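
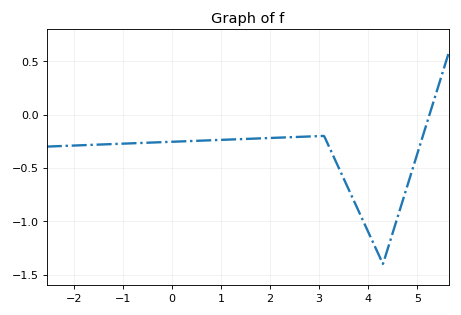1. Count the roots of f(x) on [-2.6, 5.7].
1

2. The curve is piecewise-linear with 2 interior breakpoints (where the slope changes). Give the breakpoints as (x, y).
(3.1, -0.2); (4.3, -1.4)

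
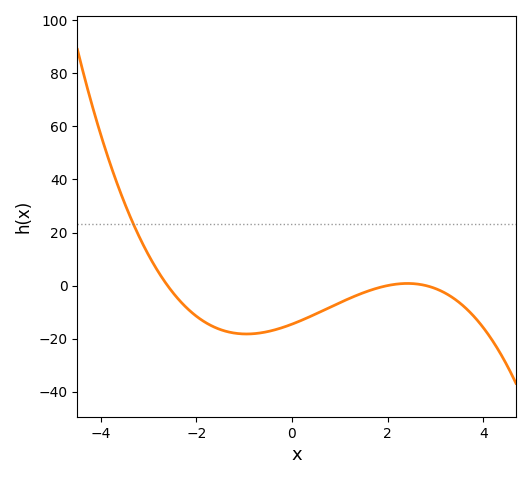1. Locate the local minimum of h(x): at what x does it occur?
-1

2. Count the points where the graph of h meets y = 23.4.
1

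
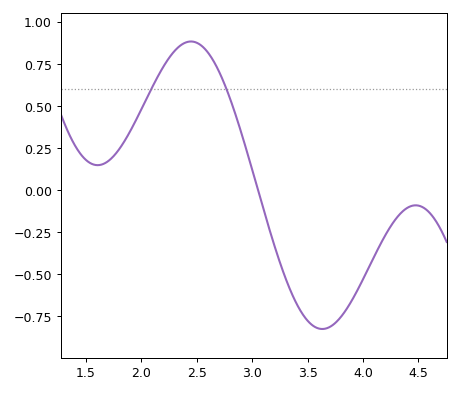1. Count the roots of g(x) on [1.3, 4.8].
1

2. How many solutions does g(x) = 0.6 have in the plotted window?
2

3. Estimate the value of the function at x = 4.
-0.53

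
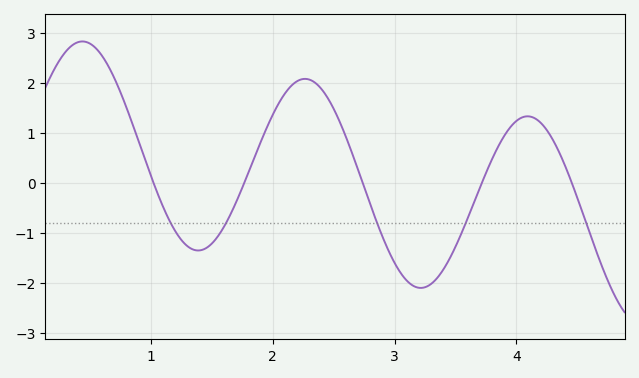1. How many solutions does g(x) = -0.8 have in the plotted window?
5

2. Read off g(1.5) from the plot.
-1.2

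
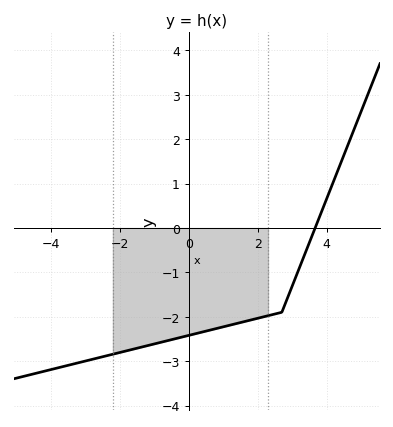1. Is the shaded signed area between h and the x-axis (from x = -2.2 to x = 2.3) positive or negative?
negative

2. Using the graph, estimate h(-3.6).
-3.1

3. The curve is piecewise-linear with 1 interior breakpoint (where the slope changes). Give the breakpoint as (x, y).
(2.7, -1.9)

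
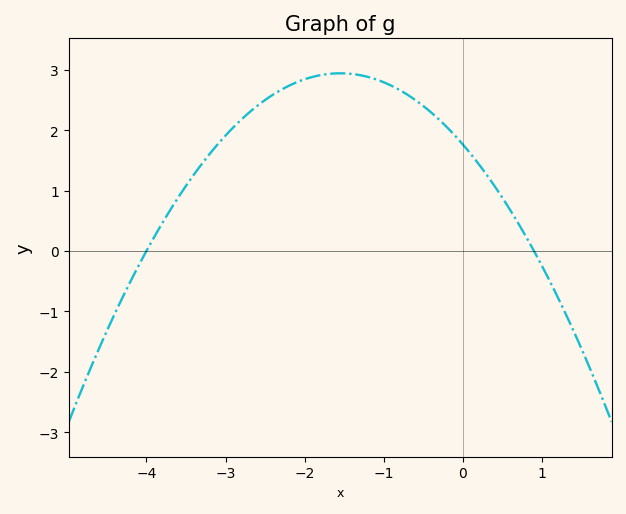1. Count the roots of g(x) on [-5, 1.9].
2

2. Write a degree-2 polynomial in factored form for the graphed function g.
y = -0.49(x + 4)(x - 0.9)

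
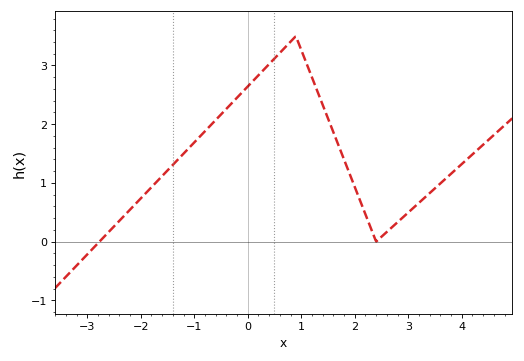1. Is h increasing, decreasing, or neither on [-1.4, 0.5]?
increasing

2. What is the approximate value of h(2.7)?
0.2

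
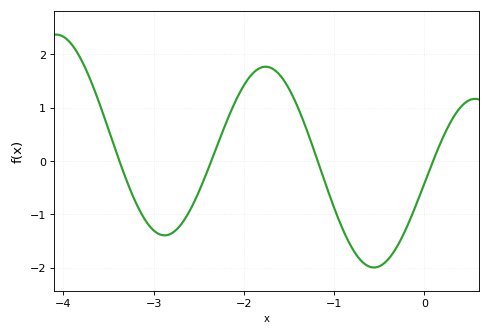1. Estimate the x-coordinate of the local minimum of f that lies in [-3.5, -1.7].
-2.88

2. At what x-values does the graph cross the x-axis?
-3.38, -2.36, -1.18, 0.095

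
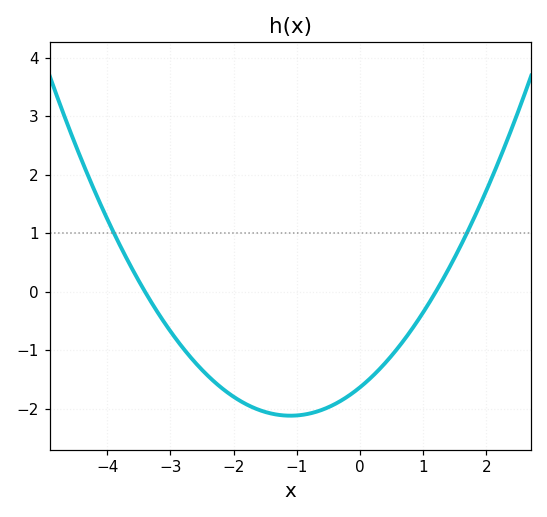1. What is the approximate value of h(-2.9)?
-0.82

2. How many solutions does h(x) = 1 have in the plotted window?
2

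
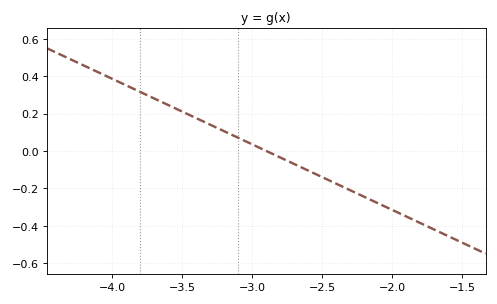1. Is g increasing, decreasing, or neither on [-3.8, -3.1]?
decreasing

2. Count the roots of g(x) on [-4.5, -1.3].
1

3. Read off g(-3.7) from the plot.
0.28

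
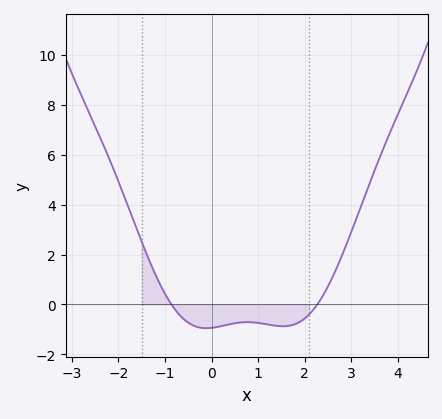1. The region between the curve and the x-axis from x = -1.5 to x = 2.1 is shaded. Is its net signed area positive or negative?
negative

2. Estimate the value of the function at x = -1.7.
3.4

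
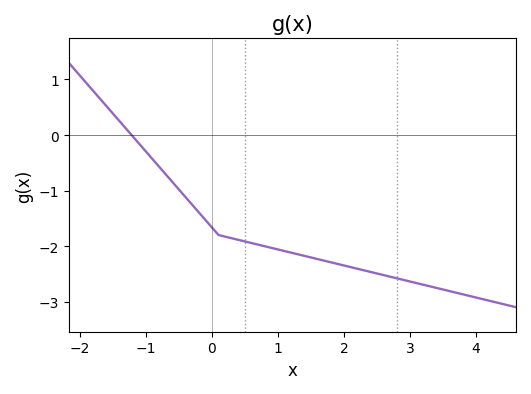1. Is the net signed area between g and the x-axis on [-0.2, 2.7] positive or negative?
negative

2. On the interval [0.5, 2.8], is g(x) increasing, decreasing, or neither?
decreasing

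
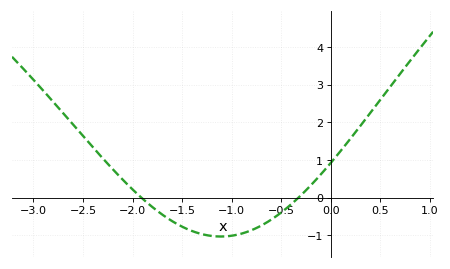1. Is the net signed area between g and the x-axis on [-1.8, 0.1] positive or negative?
negative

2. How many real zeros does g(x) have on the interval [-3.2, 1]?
2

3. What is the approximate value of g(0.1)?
1.24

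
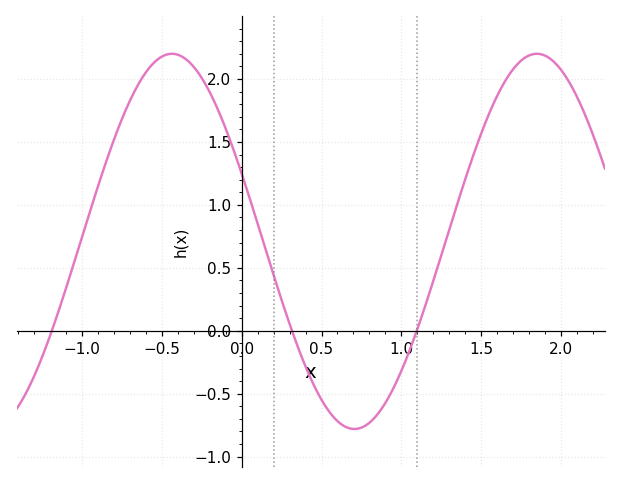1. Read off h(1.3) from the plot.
0.8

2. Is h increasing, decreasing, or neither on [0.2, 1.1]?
neither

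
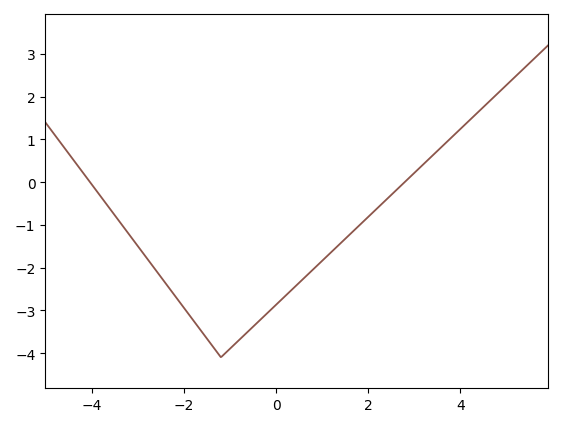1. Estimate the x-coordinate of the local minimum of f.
-1.2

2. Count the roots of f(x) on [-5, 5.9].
2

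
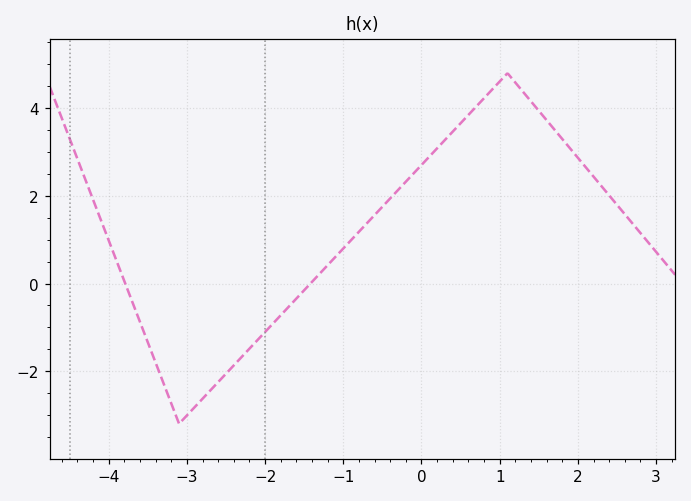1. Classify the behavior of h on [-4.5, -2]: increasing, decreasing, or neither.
neither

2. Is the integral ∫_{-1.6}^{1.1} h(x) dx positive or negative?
positive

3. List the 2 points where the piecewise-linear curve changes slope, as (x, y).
(-3.1, -3.2); (1.1, 4.8)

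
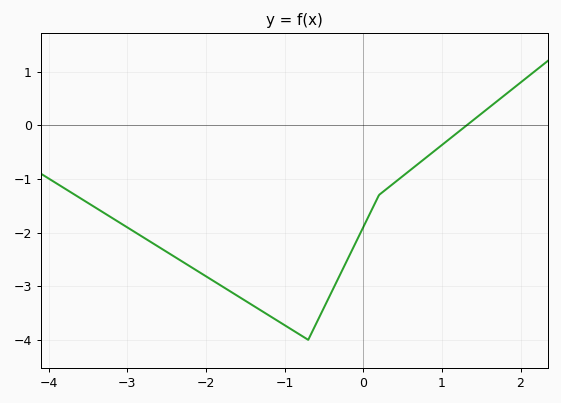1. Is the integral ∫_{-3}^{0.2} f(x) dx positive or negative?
negative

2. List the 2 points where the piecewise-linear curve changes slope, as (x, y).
(-0.7, -4); (0.2, -1.3)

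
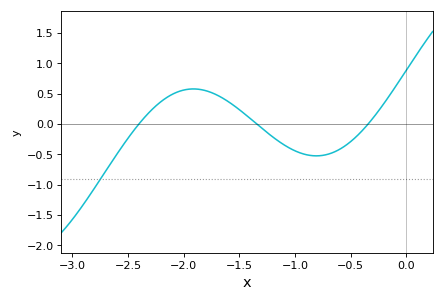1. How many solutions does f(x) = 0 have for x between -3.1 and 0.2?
3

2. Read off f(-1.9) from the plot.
0.6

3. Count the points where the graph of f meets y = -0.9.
1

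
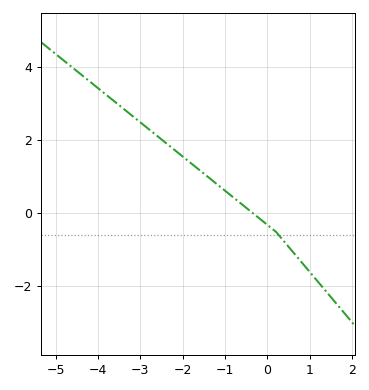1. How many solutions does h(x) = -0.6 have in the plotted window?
1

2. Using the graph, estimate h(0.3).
-0.638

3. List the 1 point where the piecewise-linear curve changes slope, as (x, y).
(0.2, -0.5)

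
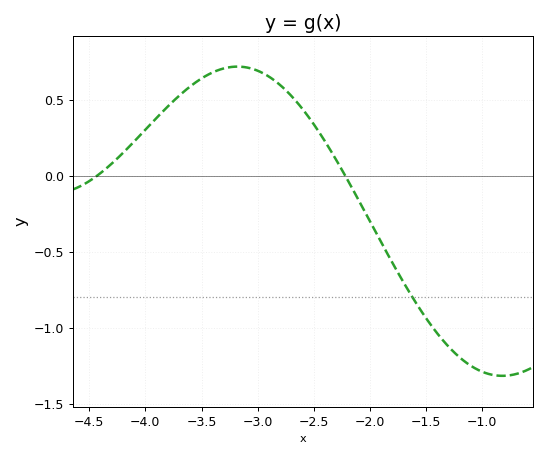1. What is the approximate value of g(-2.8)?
0.6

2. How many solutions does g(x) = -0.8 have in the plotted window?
1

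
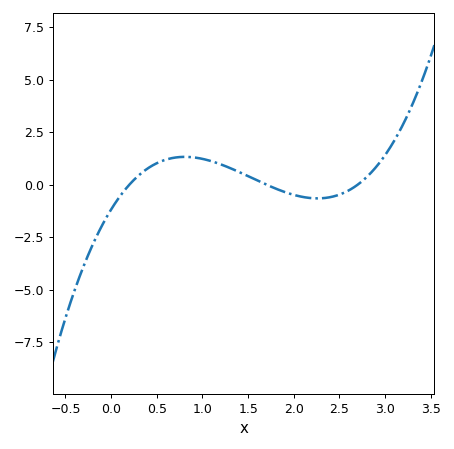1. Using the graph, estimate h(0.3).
0.433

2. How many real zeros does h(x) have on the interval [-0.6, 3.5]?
3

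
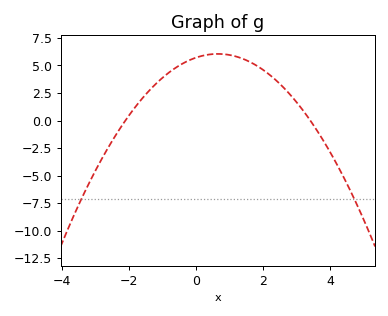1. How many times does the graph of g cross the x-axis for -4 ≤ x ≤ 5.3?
2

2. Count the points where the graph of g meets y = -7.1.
2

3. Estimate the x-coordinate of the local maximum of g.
0.65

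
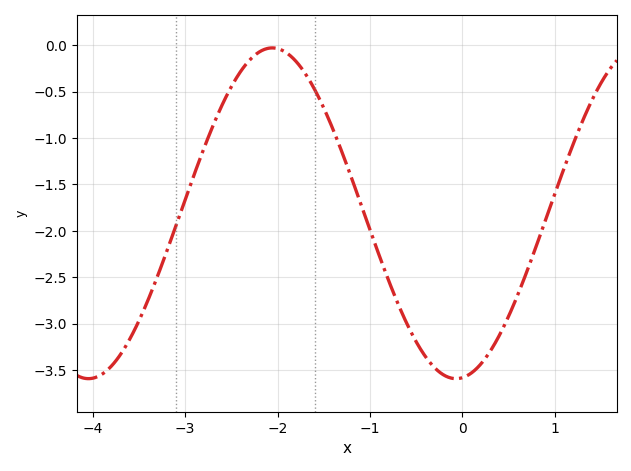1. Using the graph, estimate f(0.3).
-3.29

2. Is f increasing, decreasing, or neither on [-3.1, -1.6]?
neither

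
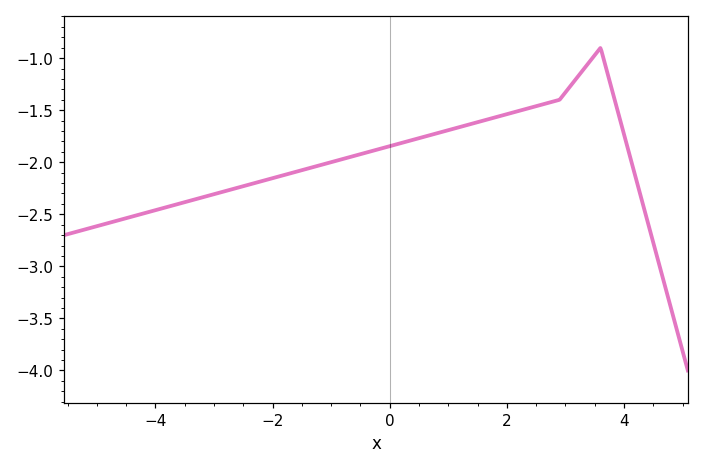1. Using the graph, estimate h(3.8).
-1.32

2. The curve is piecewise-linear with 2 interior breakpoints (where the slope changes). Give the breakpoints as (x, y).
(2.9, -1.4); (3.6, -0.9)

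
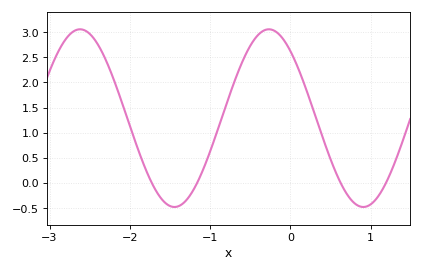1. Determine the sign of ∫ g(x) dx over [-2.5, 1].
positive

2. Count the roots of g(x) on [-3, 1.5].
4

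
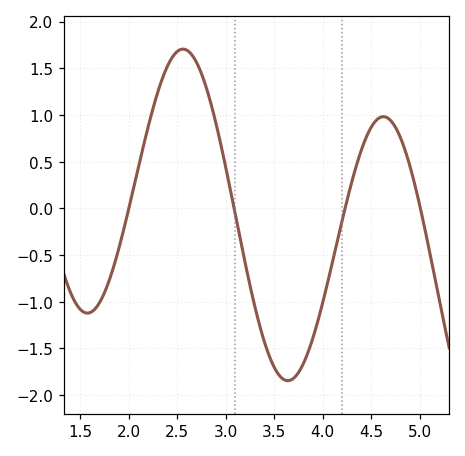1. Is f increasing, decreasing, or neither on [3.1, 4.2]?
neither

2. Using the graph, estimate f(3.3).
-1.05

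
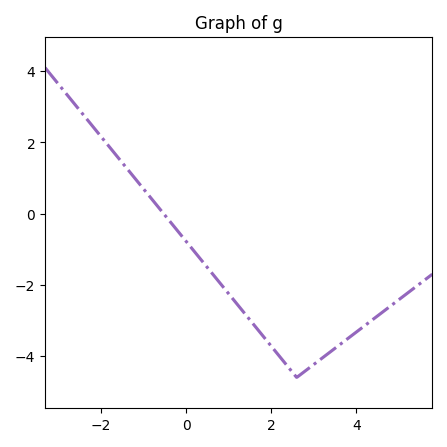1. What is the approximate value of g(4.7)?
-2.69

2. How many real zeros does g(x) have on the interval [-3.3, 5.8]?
1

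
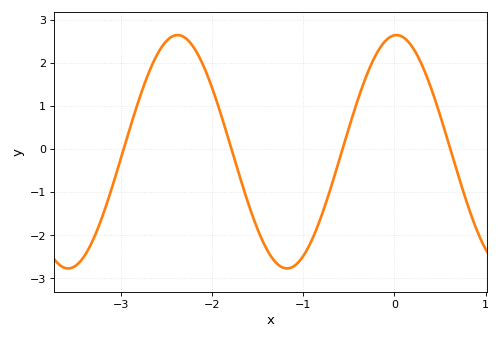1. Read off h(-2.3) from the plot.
2.6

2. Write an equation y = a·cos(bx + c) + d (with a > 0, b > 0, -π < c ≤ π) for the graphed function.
y = 2.71cos(2.62x - 0.06) - 0.06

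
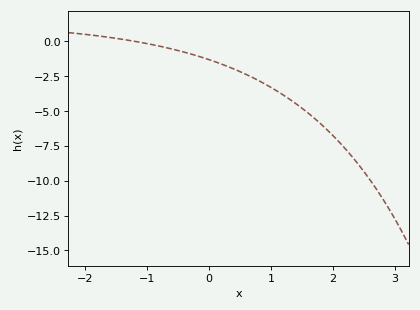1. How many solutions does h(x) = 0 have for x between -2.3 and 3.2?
1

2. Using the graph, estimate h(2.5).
-9.4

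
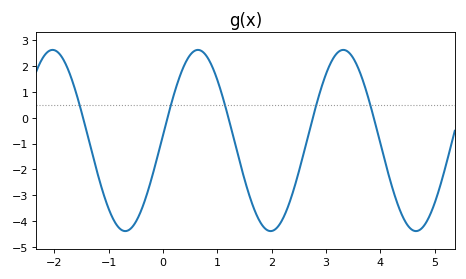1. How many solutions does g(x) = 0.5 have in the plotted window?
5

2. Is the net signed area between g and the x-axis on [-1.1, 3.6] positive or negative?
negative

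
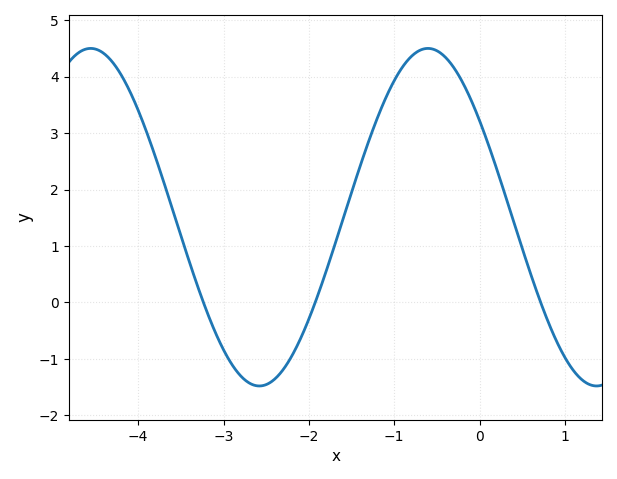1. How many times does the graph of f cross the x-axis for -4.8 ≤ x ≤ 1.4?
3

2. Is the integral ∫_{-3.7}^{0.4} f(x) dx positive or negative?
positive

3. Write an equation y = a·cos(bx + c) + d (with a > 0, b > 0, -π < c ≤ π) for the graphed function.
y = 2.99cos(1.6x + 0.96) + 1.51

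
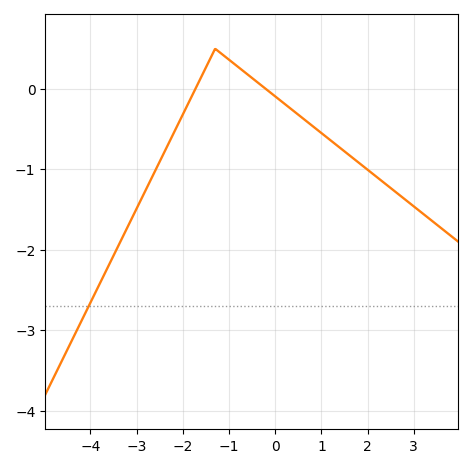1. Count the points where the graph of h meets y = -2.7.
1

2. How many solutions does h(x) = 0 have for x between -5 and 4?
2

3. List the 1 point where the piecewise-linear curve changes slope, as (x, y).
(-1.3, 0.5)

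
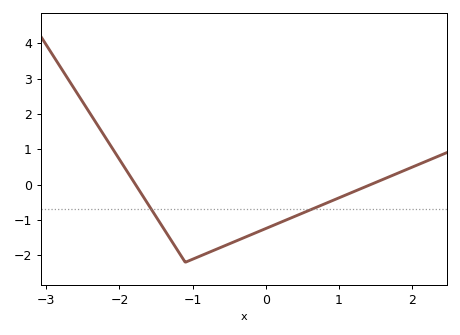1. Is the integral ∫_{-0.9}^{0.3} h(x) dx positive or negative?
negative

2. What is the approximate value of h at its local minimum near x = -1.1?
-2.2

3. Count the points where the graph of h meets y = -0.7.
2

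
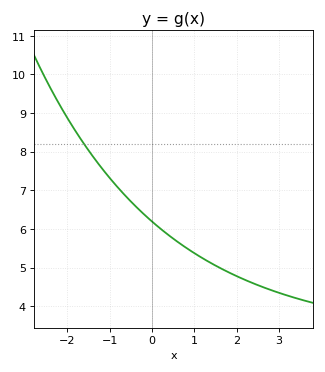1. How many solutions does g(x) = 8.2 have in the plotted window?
1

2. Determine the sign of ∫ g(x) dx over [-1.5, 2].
positive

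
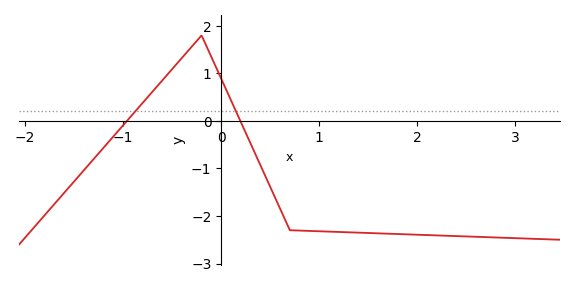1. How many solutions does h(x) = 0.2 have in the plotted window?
2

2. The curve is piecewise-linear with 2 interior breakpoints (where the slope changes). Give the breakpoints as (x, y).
(-0.2, 1.8); (0.7, -2.3)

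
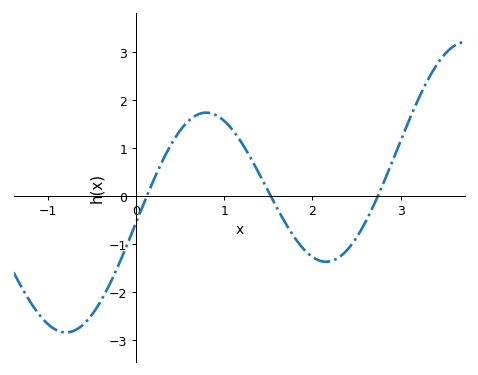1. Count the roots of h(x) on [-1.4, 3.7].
3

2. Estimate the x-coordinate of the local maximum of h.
0.8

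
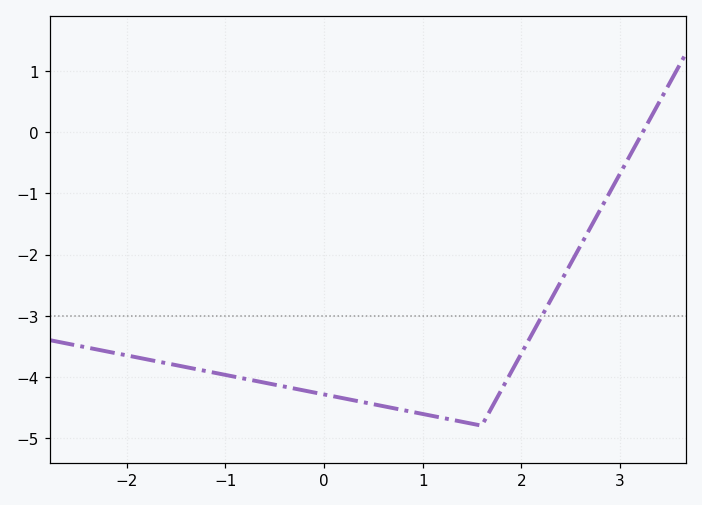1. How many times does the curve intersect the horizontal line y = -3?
1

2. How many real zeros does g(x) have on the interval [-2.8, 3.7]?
1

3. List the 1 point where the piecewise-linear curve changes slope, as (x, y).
(1.6, -4.8)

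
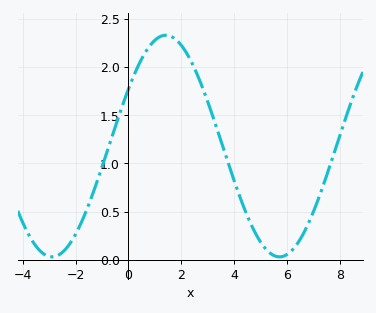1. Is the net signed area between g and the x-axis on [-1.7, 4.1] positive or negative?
positive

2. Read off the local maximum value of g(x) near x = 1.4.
2.35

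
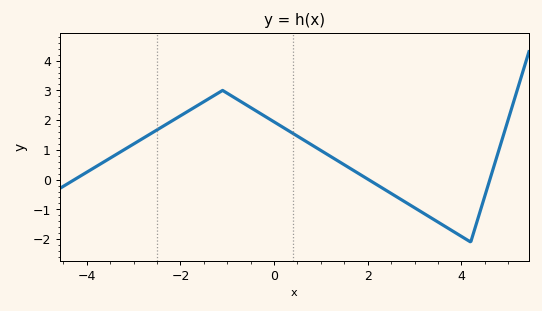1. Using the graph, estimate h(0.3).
1.7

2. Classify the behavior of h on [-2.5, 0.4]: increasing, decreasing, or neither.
neither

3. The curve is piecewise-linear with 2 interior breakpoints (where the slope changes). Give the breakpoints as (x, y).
(-1.1, 3); (4.2, -2.1)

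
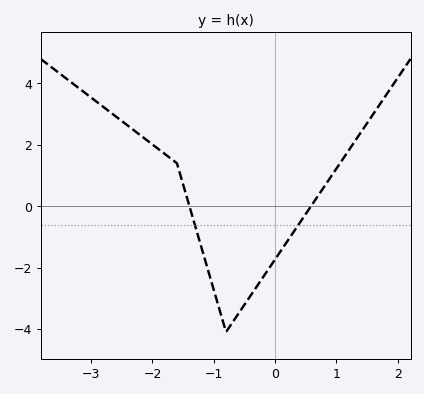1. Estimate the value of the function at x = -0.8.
-4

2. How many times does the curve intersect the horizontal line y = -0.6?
2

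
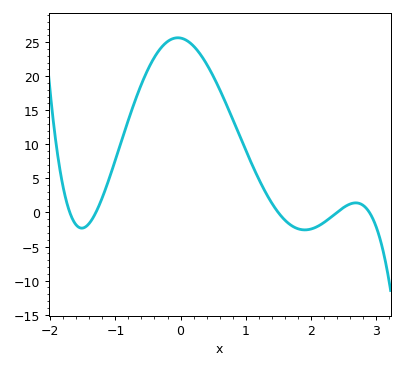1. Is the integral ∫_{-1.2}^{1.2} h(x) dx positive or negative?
positive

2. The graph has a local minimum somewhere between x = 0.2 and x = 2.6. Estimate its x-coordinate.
1.9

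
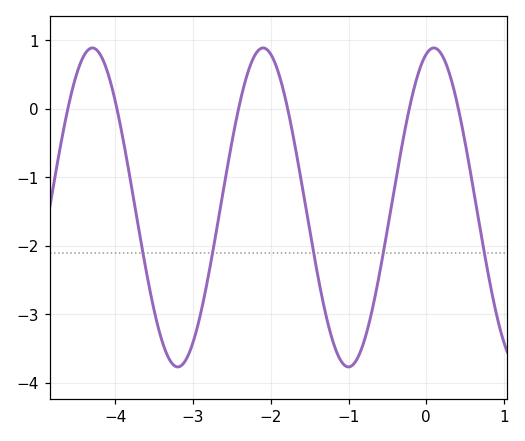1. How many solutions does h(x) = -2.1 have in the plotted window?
5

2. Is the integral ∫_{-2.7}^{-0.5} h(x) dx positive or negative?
negative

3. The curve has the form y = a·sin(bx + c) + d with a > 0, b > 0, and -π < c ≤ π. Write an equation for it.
y = 2.33sin(2.86x + 1.29) - 1.44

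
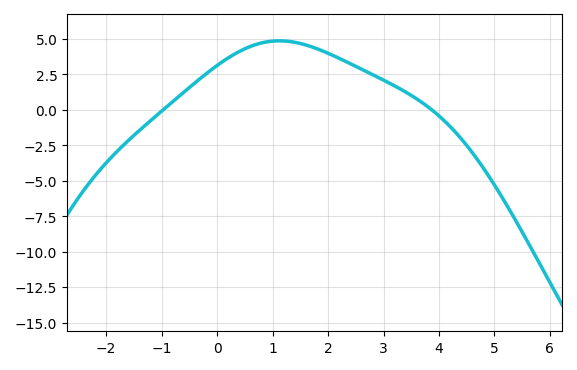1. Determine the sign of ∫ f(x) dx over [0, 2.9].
positive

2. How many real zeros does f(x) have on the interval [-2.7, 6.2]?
2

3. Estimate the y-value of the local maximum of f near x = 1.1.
5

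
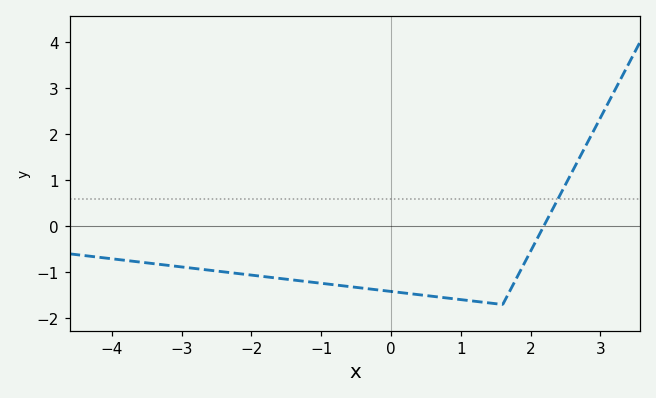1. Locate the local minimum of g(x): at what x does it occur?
1.6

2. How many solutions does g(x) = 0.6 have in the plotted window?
1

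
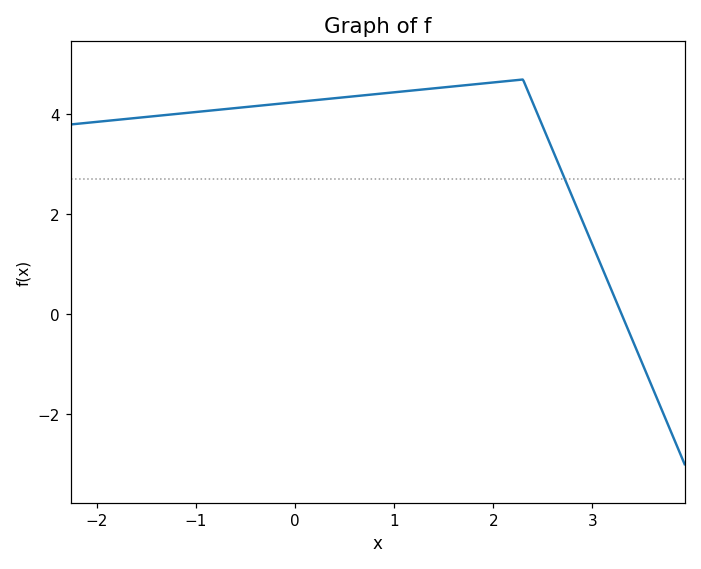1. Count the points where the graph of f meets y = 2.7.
1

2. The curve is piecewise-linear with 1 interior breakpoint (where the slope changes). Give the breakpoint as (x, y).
(2.3, 4.7)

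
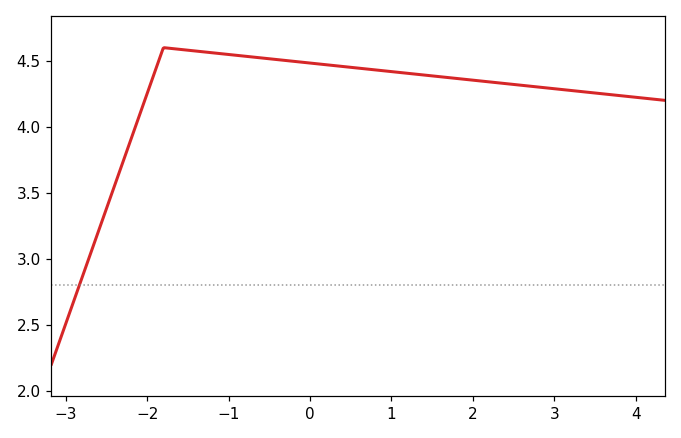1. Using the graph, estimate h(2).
4.35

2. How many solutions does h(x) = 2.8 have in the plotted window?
1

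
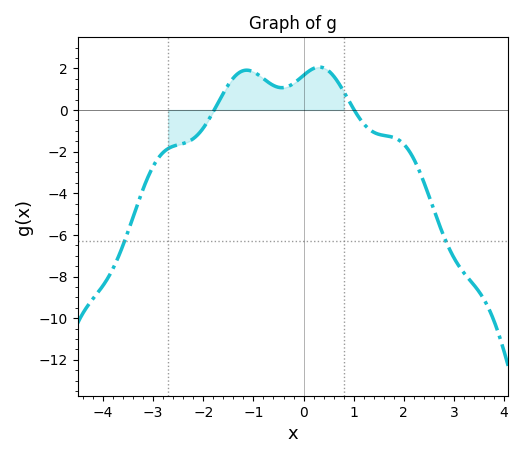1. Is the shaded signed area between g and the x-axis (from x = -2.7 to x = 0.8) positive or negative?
positive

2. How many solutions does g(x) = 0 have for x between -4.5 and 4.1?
2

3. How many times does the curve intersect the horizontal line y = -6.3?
2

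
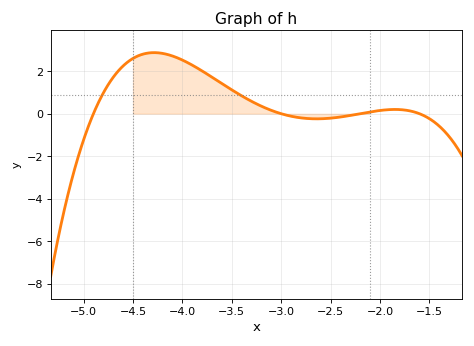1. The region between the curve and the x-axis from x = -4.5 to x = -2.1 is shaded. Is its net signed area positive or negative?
positive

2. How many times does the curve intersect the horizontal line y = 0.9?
2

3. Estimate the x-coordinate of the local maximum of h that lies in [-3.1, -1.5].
-1.85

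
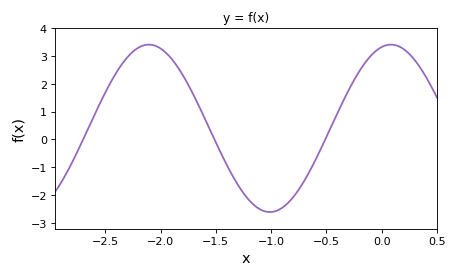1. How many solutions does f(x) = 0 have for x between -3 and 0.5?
3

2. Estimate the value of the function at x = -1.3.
-1.6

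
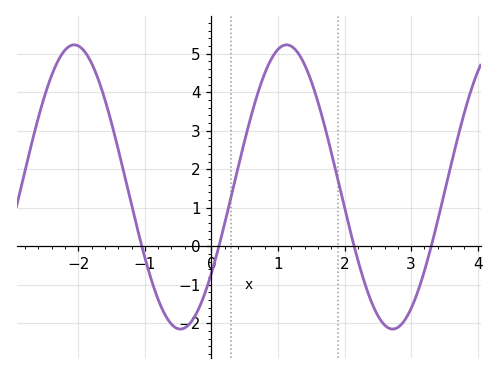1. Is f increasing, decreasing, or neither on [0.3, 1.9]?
neither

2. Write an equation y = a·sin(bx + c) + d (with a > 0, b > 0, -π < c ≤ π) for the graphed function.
y = 3.69sin(1.97x - 0.652) + 1.54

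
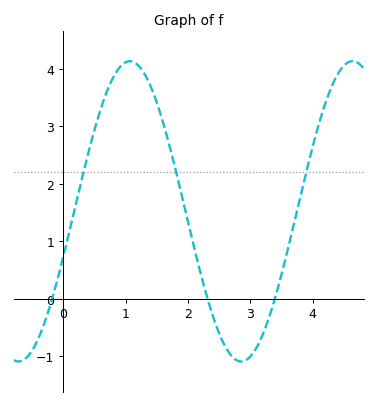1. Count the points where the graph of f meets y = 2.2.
3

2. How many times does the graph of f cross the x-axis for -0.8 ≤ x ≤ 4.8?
3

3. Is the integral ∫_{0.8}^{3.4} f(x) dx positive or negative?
positive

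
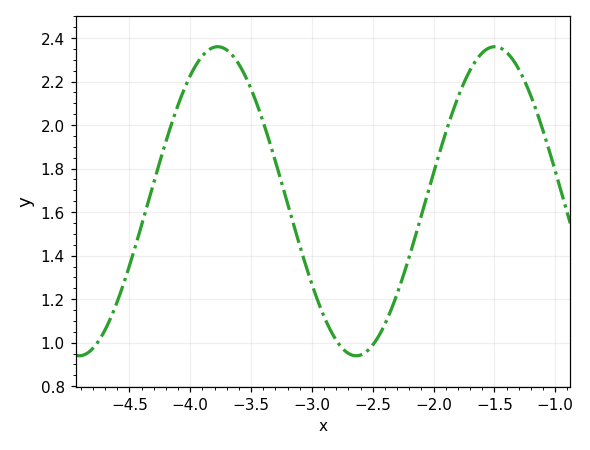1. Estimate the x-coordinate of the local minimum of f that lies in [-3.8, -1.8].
-2.6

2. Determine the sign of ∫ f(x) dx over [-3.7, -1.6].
positive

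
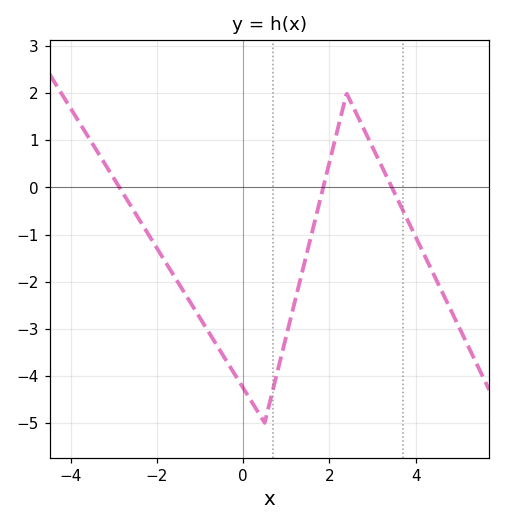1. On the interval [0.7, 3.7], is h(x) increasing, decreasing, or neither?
neither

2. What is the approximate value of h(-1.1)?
-2.6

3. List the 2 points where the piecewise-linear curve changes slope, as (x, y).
(0.5, -5); (2.4, 2)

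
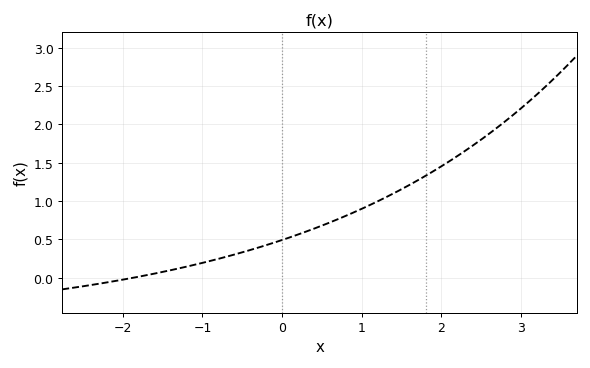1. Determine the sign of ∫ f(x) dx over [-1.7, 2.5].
positive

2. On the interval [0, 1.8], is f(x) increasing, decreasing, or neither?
increasing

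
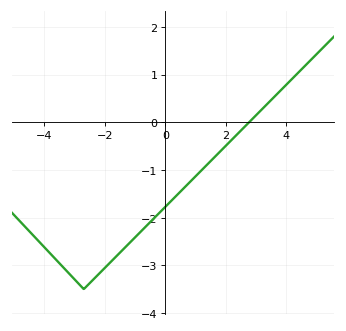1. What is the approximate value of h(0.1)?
-1.71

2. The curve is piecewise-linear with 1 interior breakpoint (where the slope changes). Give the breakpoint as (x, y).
(-2.7, -3.5)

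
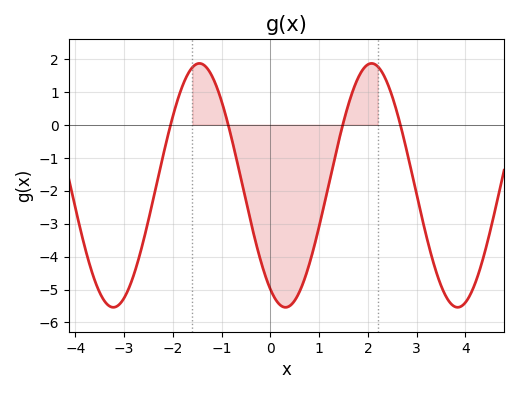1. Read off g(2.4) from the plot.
1.26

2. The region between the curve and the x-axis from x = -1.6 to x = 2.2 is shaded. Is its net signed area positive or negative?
negative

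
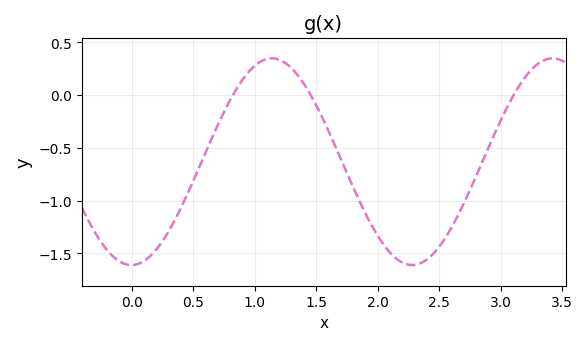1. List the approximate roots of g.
0.821, 1.46, 3.11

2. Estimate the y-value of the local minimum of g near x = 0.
-1.61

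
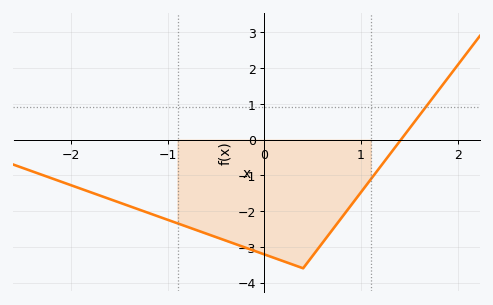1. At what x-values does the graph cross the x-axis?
1.41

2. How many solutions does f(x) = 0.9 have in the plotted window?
1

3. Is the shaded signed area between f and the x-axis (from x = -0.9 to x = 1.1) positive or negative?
negative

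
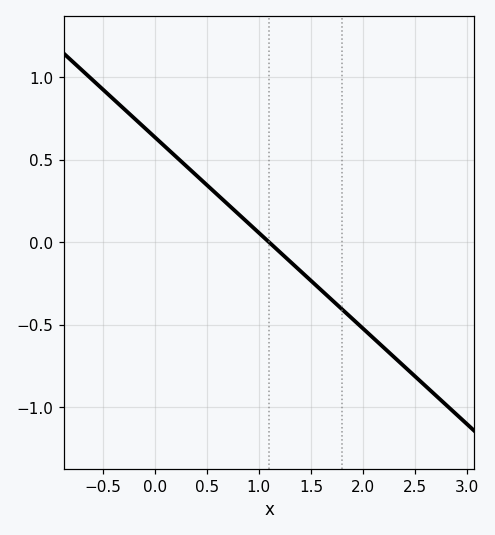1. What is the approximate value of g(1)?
0.05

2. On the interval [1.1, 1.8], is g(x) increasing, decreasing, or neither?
decreasing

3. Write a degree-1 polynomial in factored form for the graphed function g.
y = -0.58(x - 1.1)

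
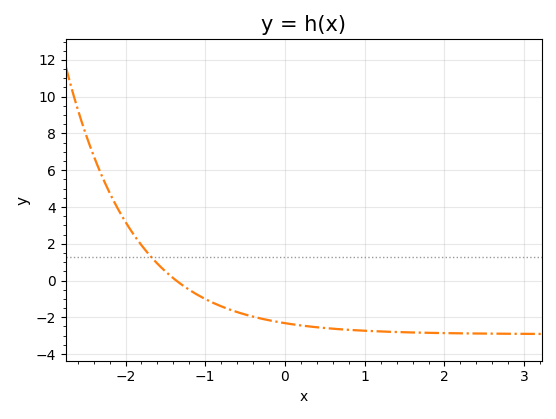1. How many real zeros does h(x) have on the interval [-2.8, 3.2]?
1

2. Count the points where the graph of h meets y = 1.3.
1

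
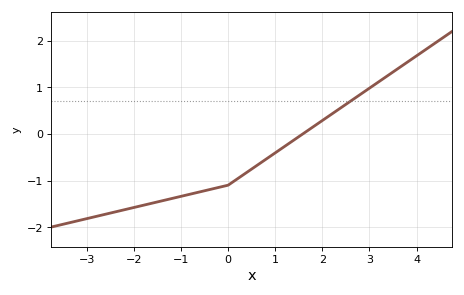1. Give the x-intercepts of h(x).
1.6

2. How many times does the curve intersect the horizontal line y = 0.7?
1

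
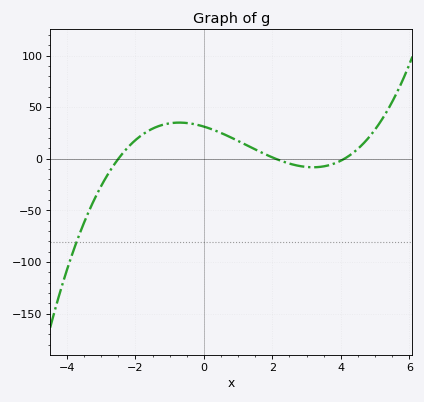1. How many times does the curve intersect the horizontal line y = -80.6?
1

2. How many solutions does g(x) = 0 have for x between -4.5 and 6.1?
3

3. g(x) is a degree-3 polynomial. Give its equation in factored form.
y = 1.45(x + 2.5)(x - 2.1)(x - 4.1)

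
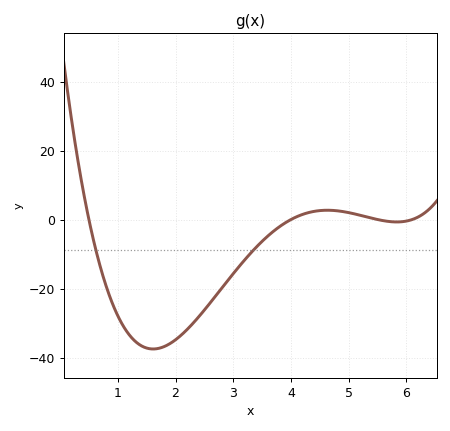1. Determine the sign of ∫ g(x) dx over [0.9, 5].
negative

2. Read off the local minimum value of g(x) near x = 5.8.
0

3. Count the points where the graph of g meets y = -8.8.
2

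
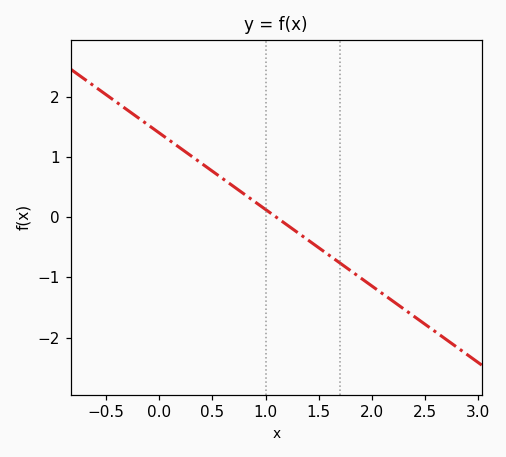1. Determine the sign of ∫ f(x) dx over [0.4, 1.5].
positive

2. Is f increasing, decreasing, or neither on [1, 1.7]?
decreasing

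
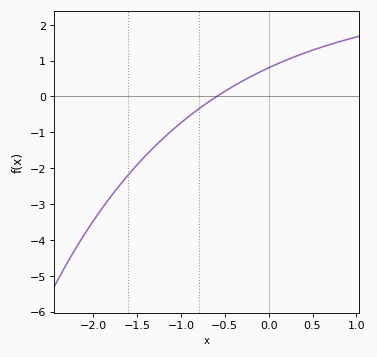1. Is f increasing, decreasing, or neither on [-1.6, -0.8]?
increasing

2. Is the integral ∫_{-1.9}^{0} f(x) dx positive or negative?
negative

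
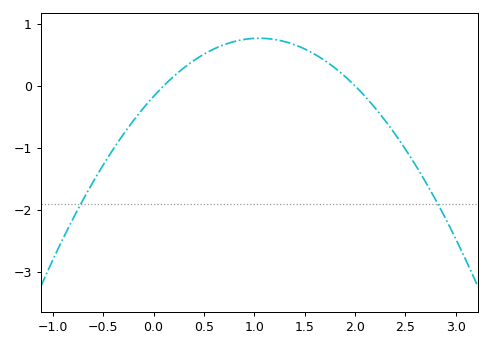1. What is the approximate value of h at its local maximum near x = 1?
0.8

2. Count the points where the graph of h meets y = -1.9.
2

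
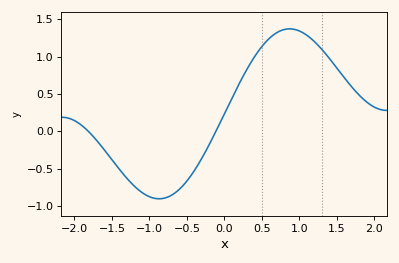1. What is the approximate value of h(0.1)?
0.442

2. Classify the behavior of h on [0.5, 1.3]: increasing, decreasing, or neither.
neither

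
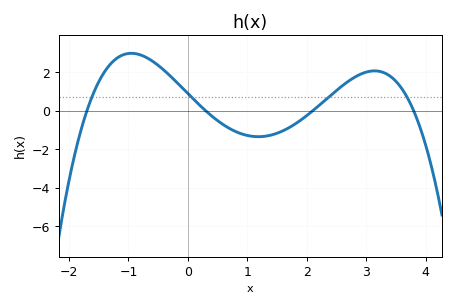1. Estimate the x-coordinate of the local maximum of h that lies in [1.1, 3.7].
3.14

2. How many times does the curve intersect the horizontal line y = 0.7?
4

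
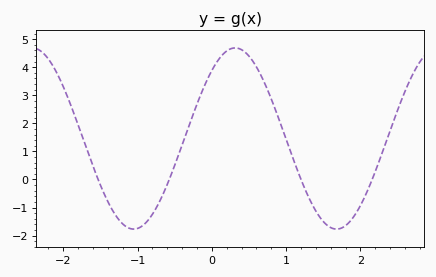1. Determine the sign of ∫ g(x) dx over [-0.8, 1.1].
positive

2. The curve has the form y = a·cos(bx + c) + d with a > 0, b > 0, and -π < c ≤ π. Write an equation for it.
y = 3.23cos(2.3x - 0.72) + 1.46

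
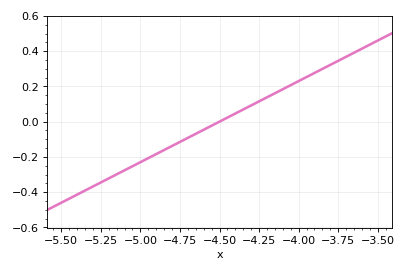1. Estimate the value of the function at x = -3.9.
0.276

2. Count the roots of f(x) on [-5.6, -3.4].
1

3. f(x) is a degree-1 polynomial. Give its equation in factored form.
y = 0.46(x + 4.5)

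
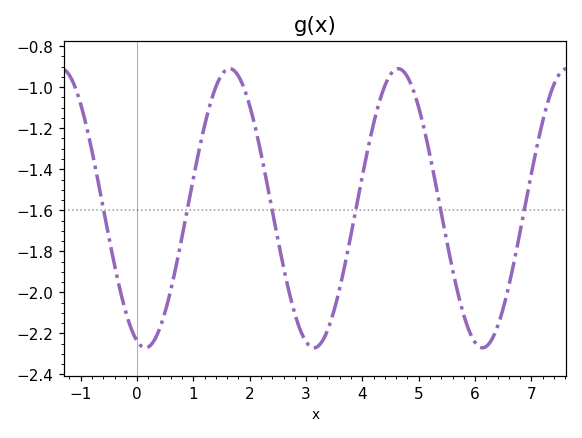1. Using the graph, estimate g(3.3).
-2.24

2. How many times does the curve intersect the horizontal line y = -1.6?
6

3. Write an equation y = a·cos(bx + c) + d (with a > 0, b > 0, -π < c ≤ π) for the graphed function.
y = 0.68cos(2.1x + 2.8) - 1.59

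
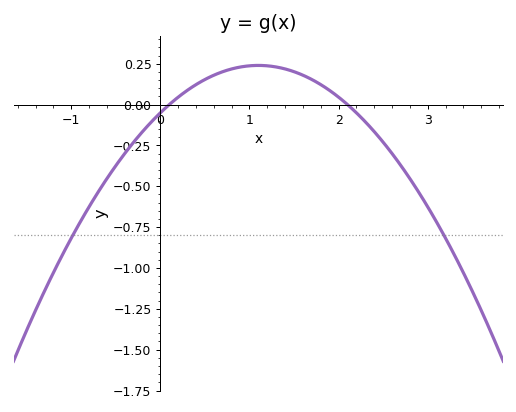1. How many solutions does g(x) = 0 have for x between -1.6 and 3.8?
2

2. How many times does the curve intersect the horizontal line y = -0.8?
2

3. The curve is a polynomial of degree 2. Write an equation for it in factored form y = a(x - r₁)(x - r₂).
y = -0.24(x - 0.1)(x - 2.1)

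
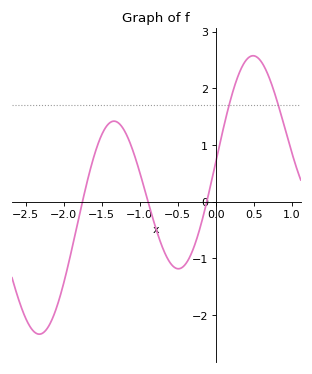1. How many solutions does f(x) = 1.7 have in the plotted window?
2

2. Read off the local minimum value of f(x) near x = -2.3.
-2.3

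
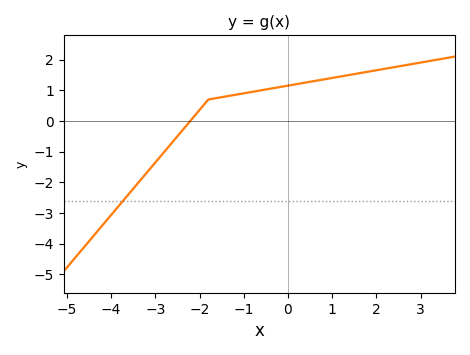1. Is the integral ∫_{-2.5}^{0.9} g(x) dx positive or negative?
positive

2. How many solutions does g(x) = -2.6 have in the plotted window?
1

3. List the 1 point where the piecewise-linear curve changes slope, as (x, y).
(-1.8, 0.7)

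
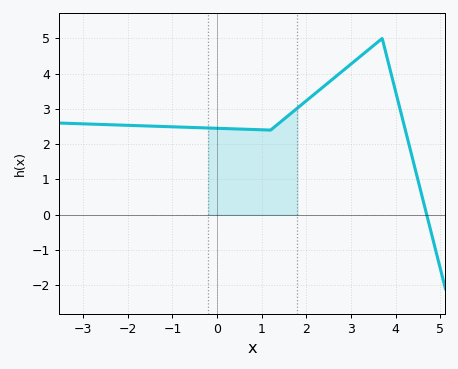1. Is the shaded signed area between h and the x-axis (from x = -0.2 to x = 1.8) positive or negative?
positive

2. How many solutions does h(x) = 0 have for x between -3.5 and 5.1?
1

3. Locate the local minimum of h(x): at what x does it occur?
1.2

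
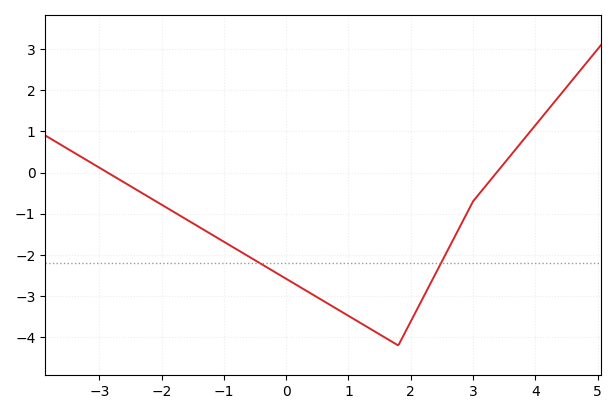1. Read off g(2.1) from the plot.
-3.3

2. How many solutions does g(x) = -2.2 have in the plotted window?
2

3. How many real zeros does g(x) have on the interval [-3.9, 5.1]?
2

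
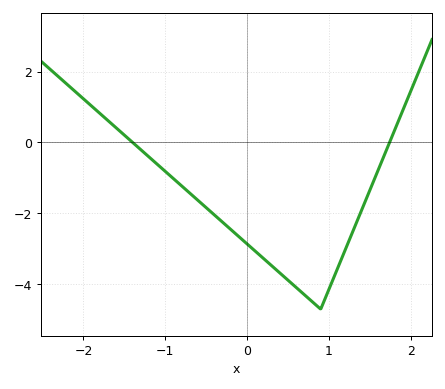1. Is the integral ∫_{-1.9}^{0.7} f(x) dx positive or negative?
negative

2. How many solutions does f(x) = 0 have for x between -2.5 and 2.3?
2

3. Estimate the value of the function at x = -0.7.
-1.43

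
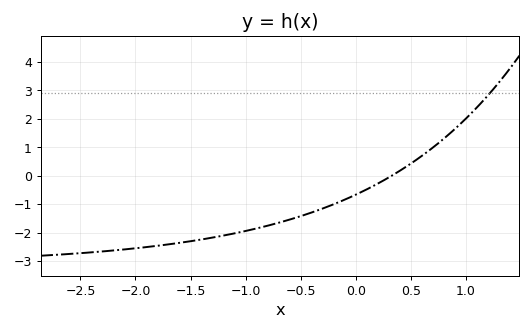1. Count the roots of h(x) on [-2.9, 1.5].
1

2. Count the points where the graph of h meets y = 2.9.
1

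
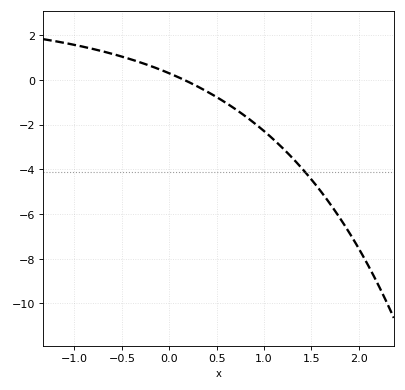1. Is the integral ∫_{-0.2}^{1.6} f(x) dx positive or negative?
negative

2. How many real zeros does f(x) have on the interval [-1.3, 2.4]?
1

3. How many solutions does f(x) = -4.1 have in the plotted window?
1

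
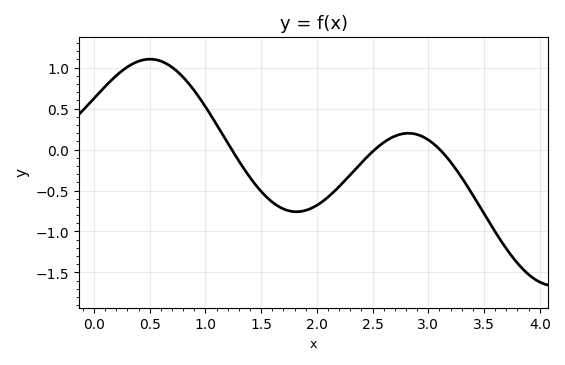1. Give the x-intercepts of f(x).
1.24, 2.52, 3.1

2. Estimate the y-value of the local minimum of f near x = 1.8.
-0.759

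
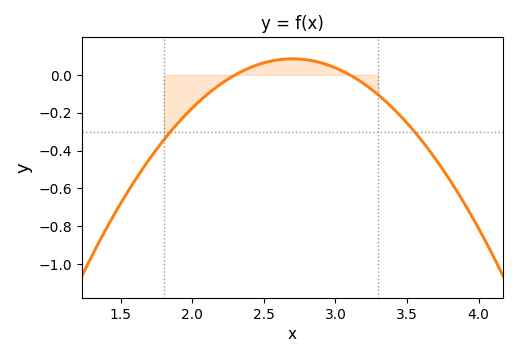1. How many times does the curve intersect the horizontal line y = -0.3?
2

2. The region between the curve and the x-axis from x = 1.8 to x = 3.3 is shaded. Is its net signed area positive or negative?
negative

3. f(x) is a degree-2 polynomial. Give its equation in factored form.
y = -0.53(x - 2.3)(x - 3.1)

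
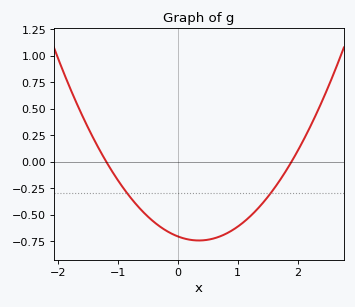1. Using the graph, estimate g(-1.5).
0.316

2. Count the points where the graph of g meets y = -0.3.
2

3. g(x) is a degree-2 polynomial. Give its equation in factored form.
y = 0.31(x + 1.2)(x - 1.9)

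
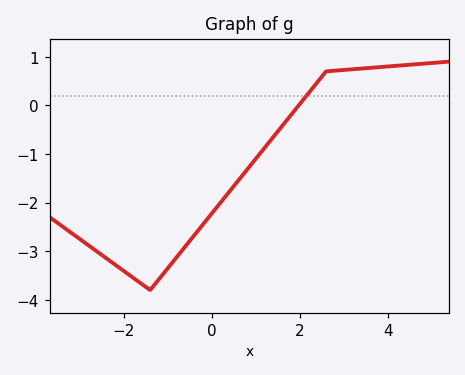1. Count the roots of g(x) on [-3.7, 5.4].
1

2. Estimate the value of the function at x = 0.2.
-2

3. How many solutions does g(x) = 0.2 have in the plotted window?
1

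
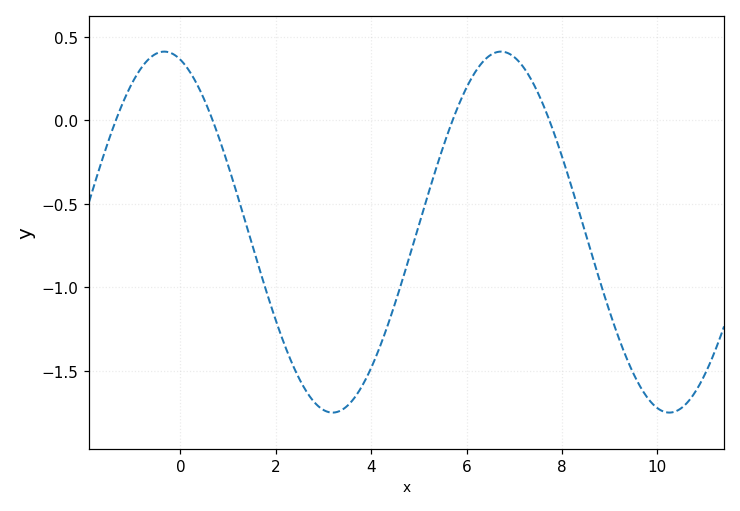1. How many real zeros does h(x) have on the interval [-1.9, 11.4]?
4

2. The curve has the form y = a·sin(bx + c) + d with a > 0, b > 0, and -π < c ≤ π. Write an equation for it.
y = 1.08sin(0.89x + 1.9) - 0.67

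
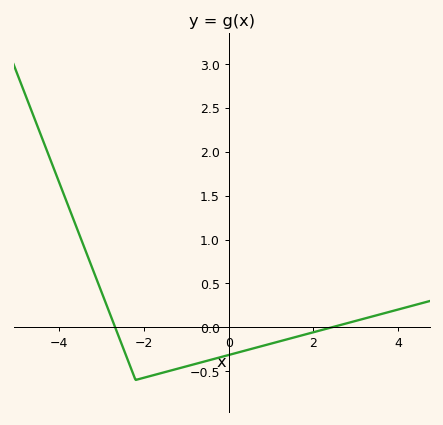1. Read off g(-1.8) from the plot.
-0.55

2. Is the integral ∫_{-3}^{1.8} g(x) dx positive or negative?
negative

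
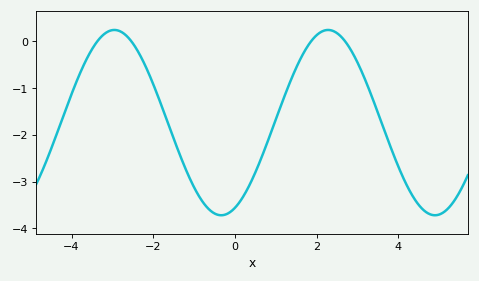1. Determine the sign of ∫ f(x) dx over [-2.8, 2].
negative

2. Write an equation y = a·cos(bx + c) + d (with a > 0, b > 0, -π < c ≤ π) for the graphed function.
y = 1.98cos(1.2x - 2.7) - 1.74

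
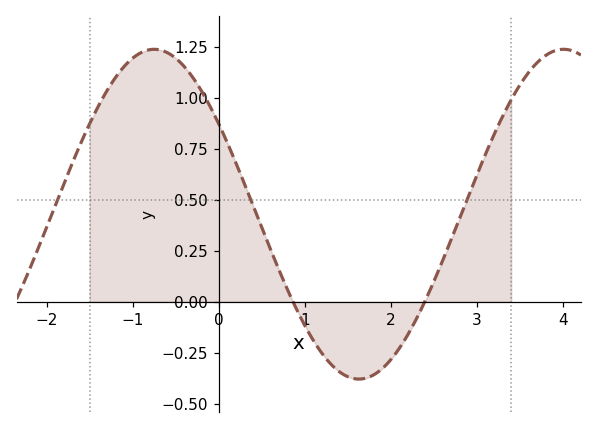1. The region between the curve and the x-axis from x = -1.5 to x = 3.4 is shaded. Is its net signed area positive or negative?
positive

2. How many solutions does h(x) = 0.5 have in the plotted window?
3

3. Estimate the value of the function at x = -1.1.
1.16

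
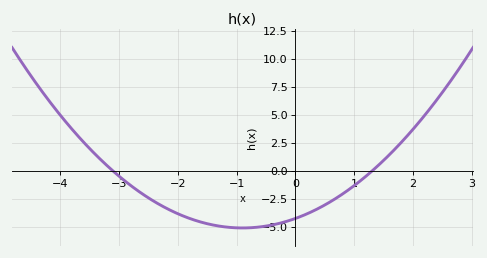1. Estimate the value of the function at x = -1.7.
-4.4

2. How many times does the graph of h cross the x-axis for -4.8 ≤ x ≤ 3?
2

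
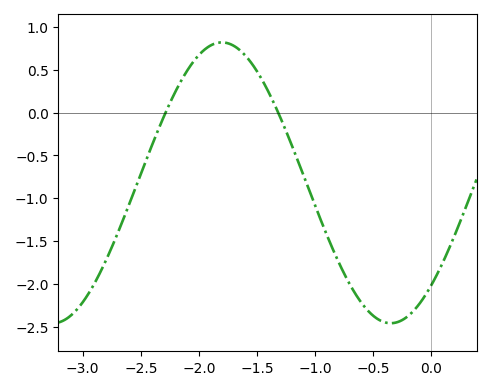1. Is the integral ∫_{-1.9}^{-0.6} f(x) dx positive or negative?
negative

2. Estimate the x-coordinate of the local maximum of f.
-1.8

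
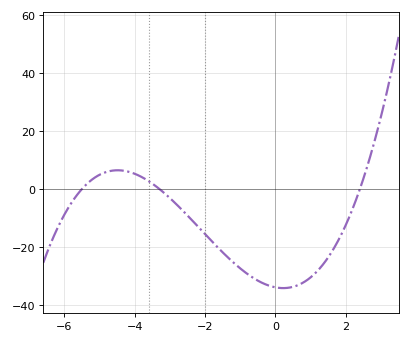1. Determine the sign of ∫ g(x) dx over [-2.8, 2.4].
negative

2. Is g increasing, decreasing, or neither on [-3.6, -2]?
decreasing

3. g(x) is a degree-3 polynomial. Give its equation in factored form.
y = 0.78(x + 5.5)(x + 3.3)(x - 2.4)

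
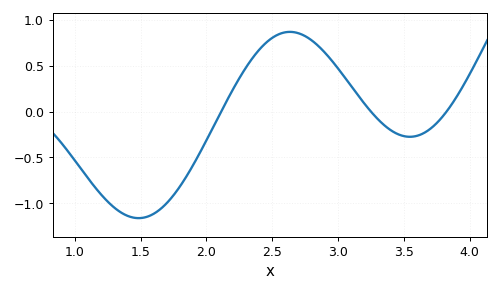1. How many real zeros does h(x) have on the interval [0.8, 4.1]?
3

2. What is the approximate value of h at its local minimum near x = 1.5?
-1.16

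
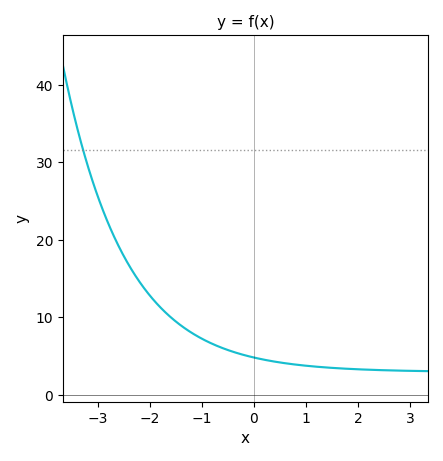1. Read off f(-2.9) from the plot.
24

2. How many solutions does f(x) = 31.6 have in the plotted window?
1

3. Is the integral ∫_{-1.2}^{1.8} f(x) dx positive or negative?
positive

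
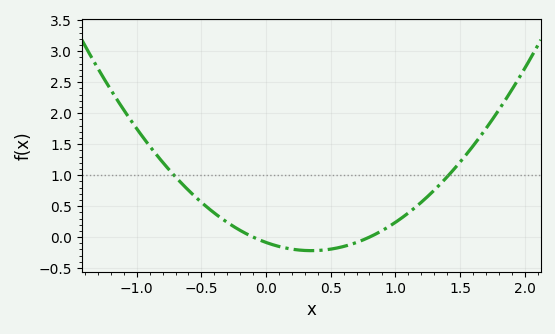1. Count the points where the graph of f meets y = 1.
2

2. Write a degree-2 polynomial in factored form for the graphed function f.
y = 1.08(x + 0.1)(x - 0.8)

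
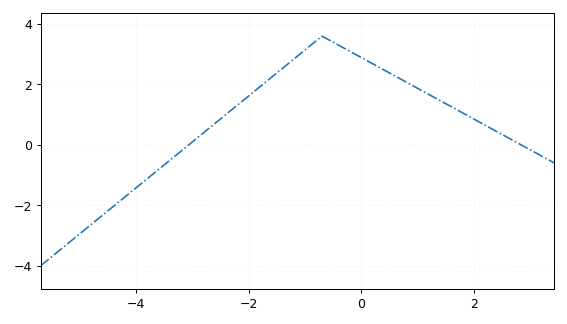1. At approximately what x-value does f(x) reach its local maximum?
-0.702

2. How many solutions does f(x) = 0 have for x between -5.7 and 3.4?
2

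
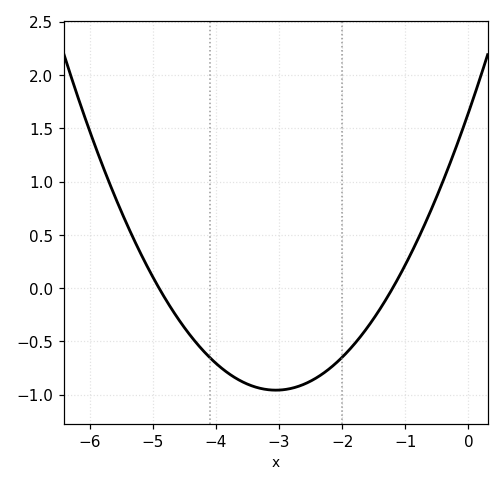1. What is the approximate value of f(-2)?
-0.65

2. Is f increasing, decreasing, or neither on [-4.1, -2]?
neither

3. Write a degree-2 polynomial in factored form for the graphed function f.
y = 0.28(x + 4.9)(x + 1.2)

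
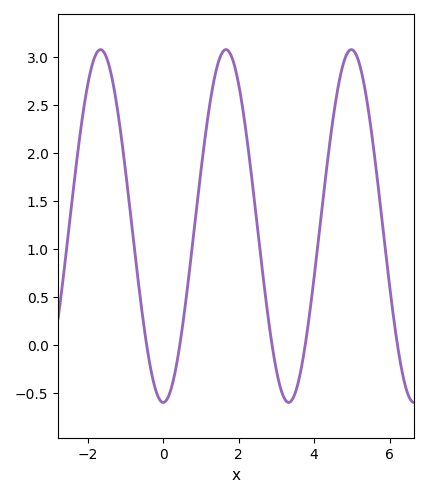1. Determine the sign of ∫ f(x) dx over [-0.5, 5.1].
positive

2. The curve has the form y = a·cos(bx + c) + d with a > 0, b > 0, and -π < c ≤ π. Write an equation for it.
y = 1.84cos(1.9x - 3.1) + 1.24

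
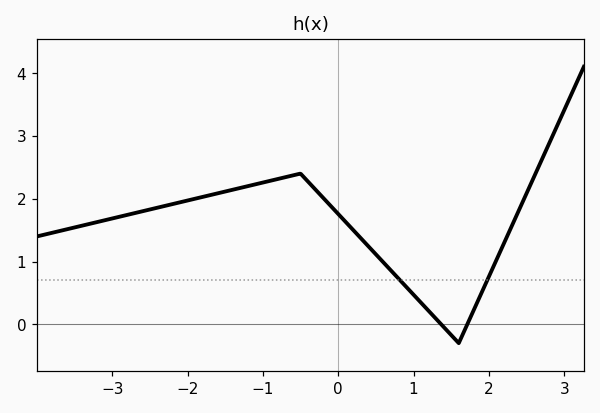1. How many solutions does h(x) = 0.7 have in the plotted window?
2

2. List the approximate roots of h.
1.37, 1.71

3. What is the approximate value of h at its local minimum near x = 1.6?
-0.298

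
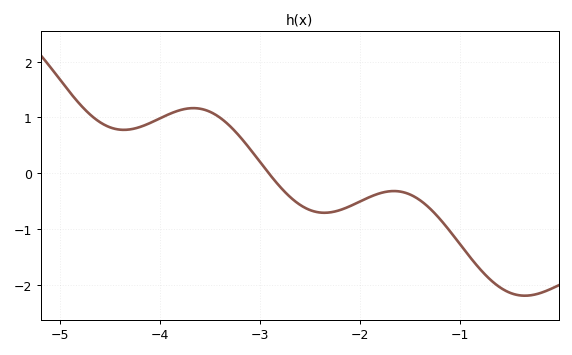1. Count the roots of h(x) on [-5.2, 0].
1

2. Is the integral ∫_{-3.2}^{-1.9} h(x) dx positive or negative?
negative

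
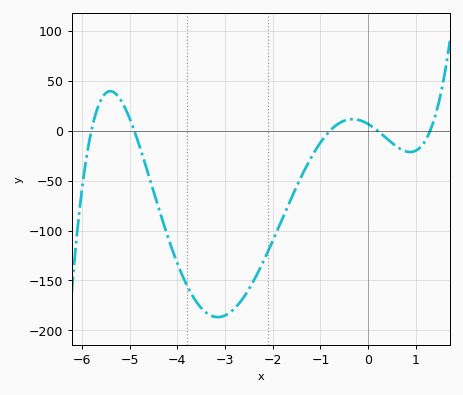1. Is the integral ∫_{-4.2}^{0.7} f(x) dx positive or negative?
negative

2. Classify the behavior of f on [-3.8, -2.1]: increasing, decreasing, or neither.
neither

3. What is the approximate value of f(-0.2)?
10.9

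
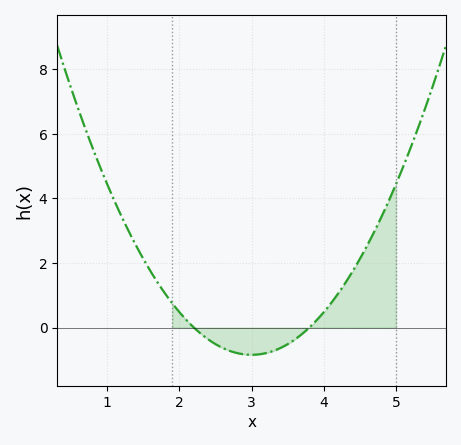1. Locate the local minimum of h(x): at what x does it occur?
3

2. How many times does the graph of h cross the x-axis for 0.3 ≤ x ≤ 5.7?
2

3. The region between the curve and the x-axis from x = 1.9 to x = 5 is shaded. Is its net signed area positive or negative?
positive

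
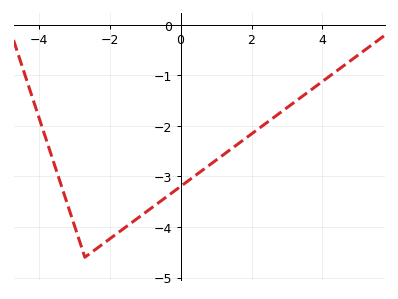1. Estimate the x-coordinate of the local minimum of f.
-2.7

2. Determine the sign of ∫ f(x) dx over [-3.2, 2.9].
negative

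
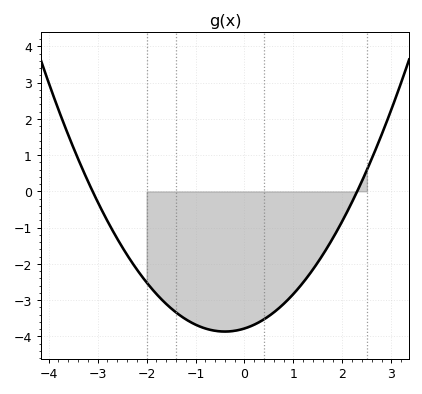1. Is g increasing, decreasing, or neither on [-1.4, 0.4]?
neither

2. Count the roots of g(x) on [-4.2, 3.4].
2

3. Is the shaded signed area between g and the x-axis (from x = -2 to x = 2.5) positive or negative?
negative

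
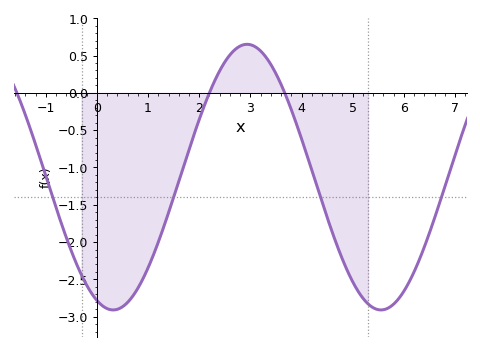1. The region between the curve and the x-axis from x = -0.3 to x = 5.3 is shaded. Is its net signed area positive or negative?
negative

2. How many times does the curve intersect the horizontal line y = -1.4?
4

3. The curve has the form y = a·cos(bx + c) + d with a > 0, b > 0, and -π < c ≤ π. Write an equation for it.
y = 1.78cos(1.2x + 2.8) - 1.13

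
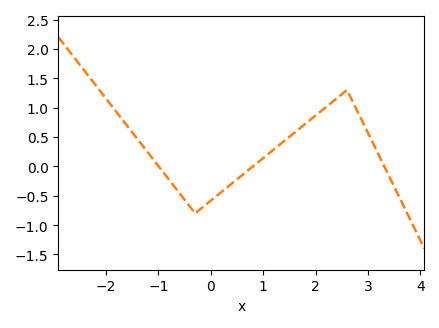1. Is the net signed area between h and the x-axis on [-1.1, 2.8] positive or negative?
positive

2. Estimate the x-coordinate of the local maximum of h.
2.6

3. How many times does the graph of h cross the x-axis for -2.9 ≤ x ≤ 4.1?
3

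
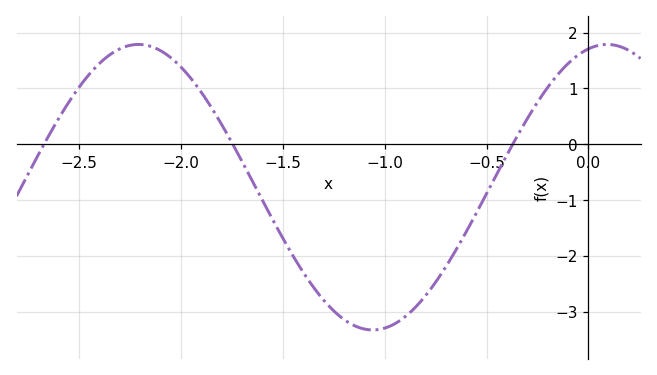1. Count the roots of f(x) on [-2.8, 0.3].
3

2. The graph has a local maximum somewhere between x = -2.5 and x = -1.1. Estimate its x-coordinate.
-2.21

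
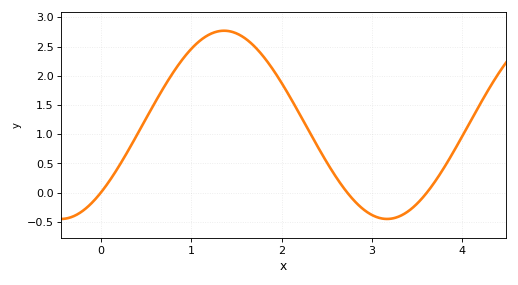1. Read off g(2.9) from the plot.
-0.3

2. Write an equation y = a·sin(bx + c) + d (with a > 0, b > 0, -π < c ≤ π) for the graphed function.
y = 1.61sin(1.7x - 0.8) + 1.16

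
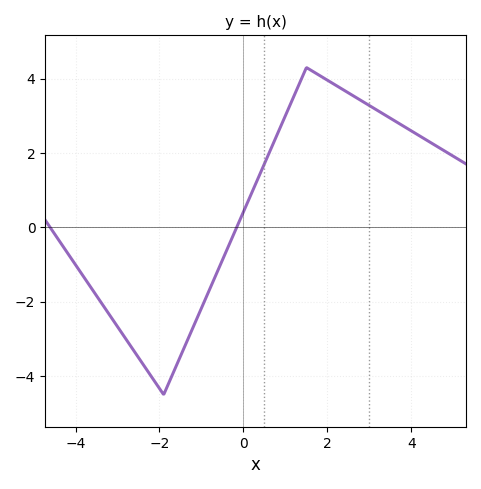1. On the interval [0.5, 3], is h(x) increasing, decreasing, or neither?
neither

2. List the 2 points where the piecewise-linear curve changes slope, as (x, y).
(-1.9, -4.5); (1.5, 4.3)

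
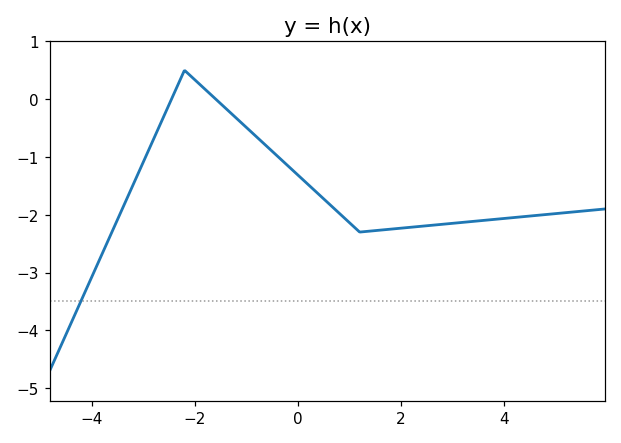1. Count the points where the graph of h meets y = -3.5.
1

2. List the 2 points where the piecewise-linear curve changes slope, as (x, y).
(-2.2, 0.5); (1.2, -2.3)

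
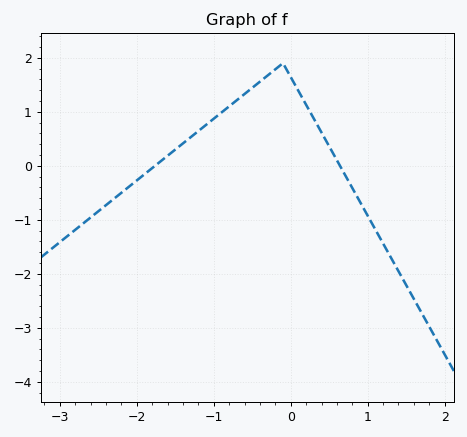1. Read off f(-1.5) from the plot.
0.299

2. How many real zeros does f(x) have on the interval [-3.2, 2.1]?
2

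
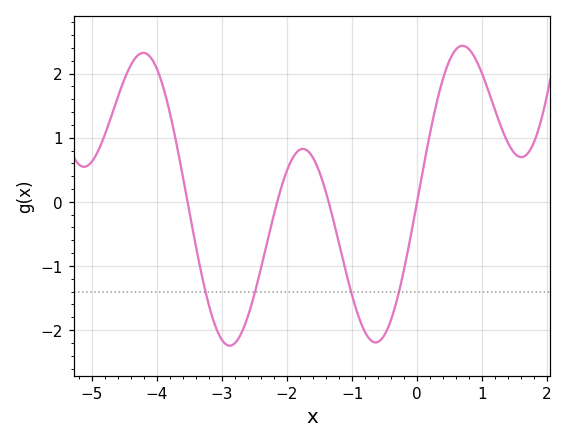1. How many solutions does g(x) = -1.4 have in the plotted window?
4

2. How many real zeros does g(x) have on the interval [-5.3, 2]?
4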